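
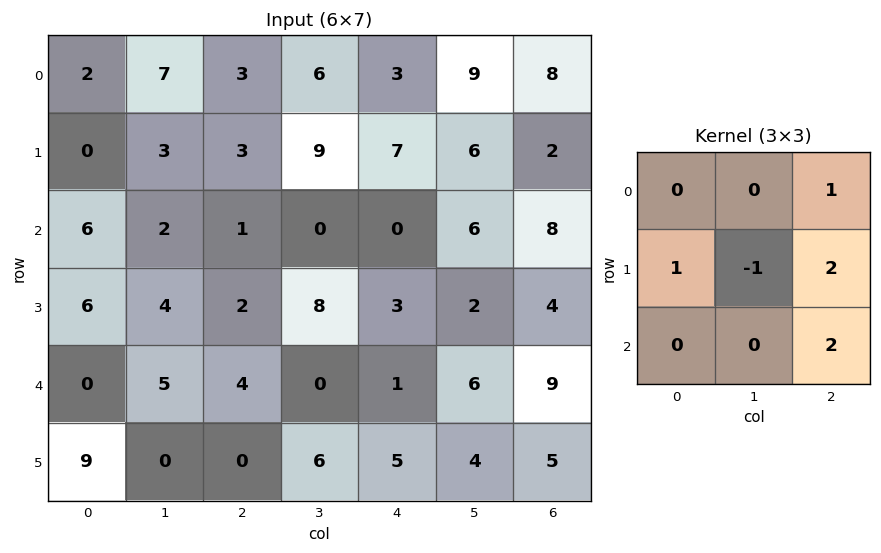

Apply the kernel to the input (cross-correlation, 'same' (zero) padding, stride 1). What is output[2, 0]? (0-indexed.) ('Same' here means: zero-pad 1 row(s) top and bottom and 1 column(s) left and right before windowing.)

The receptive field on the zero-padded input at this output position is [0 0 3 / 0 6 2 / 0 6 4]. Elementwise product with the kernel and sum: 3·1 + 0·1 + 6·-1 + 2·2 + 4·2.

9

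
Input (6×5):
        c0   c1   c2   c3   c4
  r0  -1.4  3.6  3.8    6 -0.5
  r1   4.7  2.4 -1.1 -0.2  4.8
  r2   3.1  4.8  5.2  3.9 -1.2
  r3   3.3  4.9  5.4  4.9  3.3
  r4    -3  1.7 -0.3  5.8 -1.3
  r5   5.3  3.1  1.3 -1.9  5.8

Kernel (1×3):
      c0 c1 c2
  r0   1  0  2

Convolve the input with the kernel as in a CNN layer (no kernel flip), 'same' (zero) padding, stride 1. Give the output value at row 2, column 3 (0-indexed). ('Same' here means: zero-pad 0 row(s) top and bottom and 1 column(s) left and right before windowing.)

The receptive field on the zero-padded input at this output position is [5.2 3.9 -1.2]. Elementwise product with the kernel and sum: 5.2·1 + -1.2·2.

2.8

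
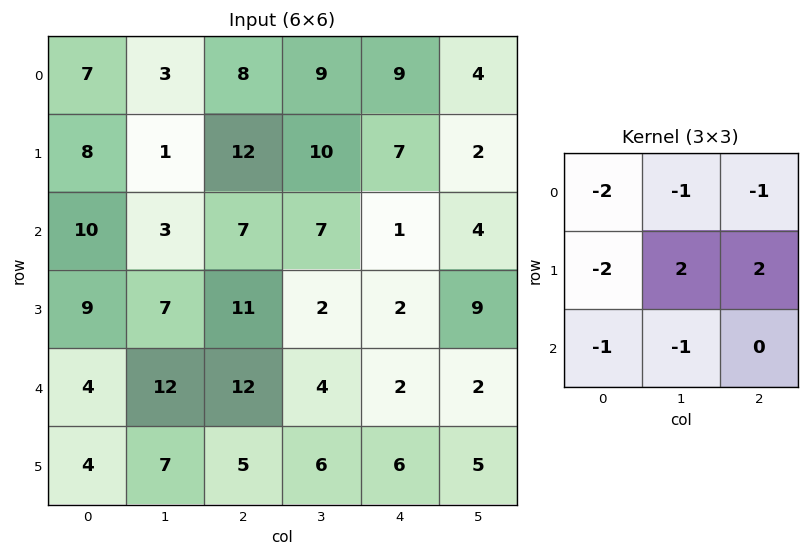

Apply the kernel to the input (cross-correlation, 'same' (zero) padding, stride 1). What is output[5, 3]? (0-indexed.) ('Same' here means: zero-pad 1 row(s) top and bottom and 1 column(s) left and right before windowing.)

-16

The receptive field on the zero-padded input at this output position is [12 4 2 / 5 6 6 / 0 0 0]. Elementwise product with the kernel and sum: 12·-2 + 4·-1 + 2·-1 + 5·-2 + 6·2 + 6·2 + 0·-1 + 0·-1.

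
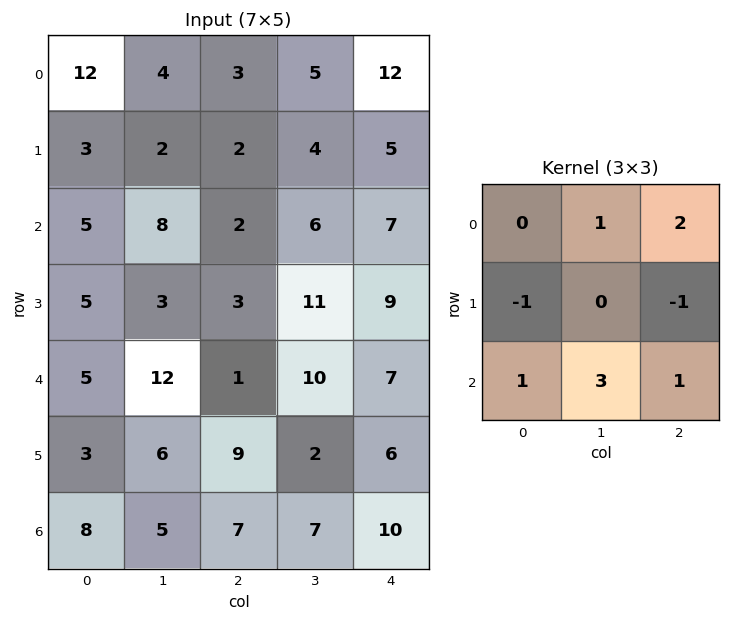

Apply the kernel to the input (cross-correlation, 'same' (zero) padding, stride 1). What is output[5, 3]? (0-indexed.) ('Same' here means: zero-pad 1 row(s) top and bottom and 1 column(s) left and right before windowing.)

47

The receptive field on the zero-padded input at this output position is [1 10 7 / 9 2 6 / 7 7 10]. Elementwise product with the kernel and sum: 10·1 + 7·2 + 9·-1 + 6·-1 + 7·1 + 7·3 + 10·1.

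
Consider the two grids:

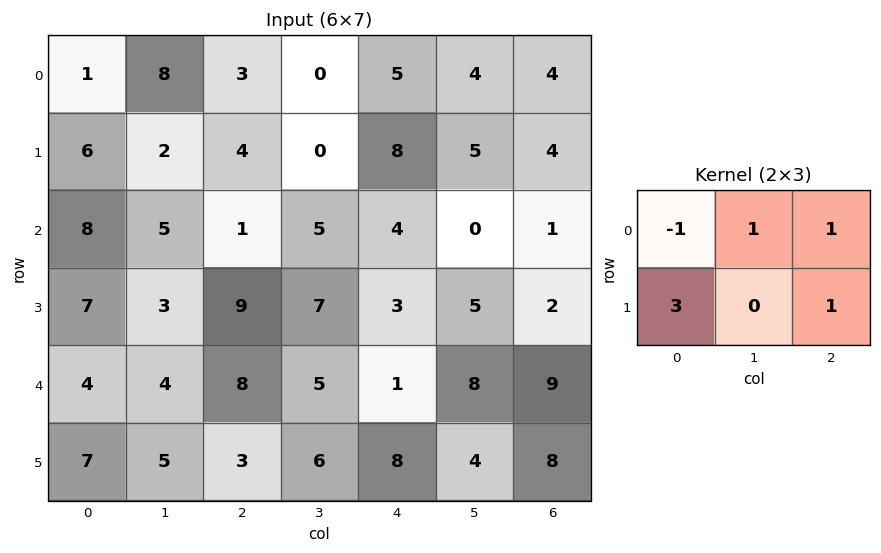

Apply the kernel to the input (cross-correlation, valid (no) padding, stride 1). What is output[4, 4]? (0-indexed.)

The receptive field on the input at this output position is [1 8 9 / 8 4 8]. Elementwise product with the kernel and sum: 1·-1 + 8·1 + 9·1 + 8·3 + 8·1.

48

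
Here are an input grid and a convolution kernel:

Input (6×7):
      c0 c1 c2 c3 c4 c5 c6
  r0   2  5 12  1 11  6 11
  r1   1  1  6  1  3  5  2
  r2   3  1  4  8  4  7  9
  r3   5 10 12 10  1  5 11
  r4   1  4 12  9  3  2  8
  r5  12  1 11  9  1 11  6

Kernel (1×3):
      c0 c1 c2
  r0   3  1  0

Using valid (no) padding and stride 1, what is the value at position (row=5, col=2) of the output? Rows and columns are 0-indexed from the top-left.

42

The receptive field on the input at this output position is [11 9 1]. Elementwise product with the kernel and sum: 11·3 + 9·1.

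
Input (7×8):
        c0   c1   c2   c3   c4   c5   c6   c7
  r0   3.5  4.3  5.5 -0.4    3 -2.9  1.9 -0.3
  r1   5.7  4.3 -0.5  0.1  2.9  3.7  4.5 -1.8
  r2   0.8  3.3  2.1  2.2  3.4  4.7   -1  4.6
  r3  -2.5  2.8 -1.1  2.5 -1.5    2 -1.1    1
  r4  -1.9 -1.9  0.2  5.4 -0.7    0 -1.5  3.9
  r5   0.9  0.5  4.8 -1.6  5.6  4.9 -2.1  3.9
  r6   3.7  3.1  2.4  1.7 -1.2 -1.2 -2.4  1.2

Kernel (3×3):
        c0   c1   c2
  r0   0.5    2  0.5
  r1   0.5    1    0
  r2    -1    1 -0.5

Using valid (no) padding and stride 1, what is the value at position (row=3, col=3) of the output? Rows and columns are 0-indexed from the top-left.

6

The receptive field on the input at this output position is [2.5 -1.5 2 / 5.4 -0.7 0 / -1.6 5.6 4.9]. Elementwise product with the kernel and sum: 2.5·0.5 + -1.5·2 + 2·0.5 + 5.4·0.5 + -0.7·1 + -1.6·-1 + 5.6·1 + 4.9·-0.5.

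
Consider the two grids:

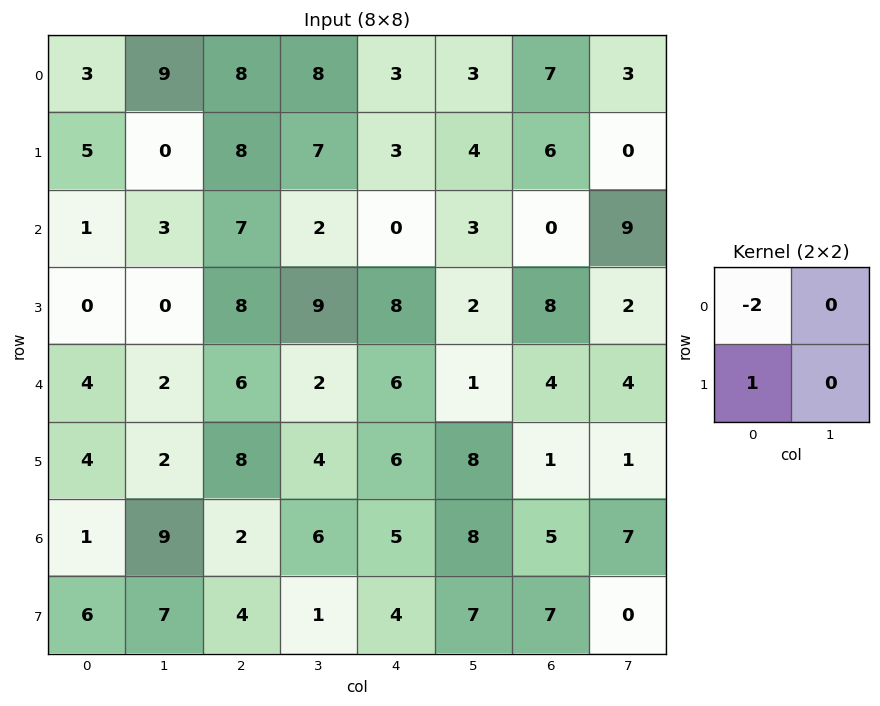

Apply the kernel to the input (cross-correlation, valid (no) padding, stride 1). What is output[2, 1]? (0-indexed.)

The receptive field on the input at this output position is [3 7 / 0 8]. Elementwise product with the kernel and sum: 3·-2 + 0·1.

-6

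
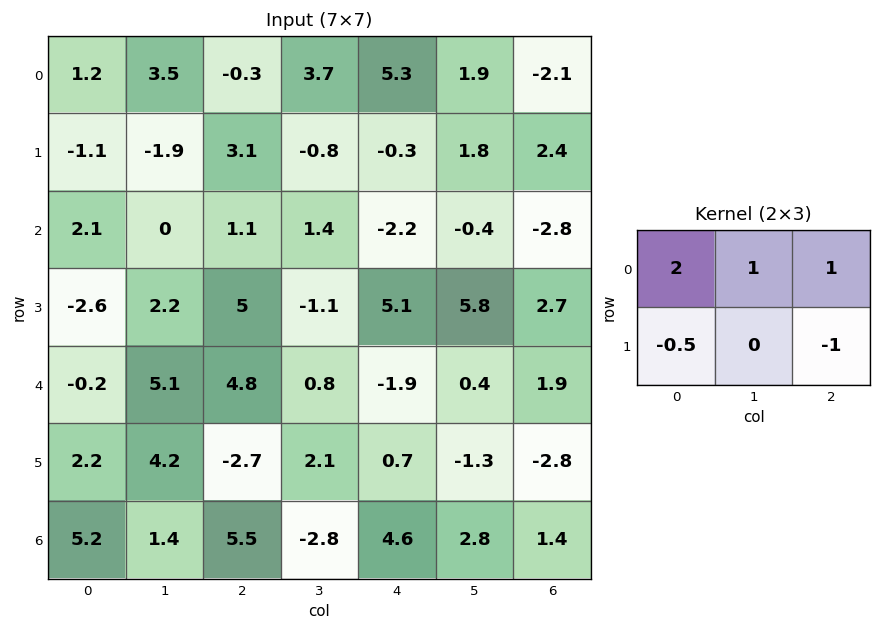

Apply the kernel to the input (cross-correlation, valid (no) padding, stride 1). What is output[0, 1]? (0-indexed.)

12.15

The receptive field on the input at this output position is [3.5 -0.3 3.7 / -1.9 3.1 -0.8]. Elementwise product with the kernel and sum: 3.5·2 + -0.3·1 + 3.7·1 + -1.9·-0.5 + -0.8·-1.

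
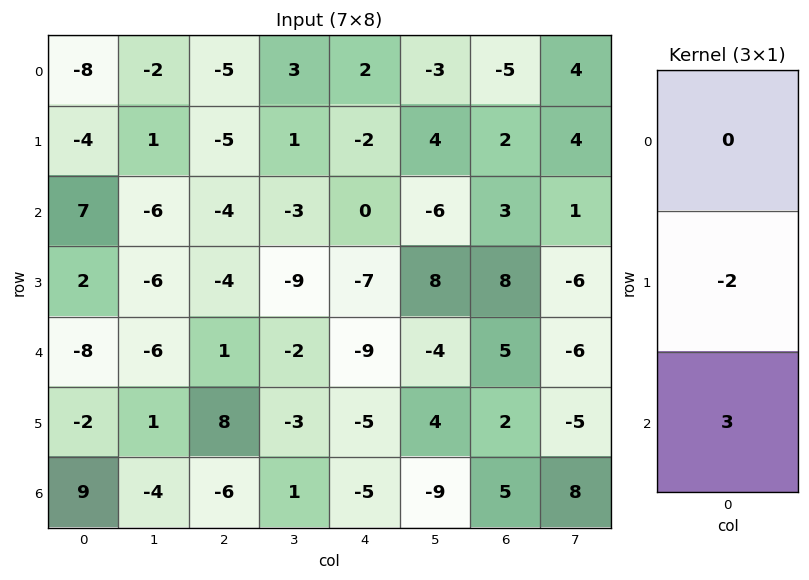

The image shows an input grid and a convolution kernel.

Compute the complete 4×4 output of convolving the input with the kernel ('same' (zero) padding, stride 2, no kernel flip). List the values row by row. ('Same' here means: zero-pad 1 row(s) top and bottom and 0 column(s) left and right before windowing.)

4 -5 -10 16
-8 -4 -21 18
10 22 3 -4
-18 12 10 -10

Output[0,0]: The receptive field on the zero-padded input at this output position is [0 / -8 / -4]. Elementwise product with the kernel and sum: -8·-2 + -4·3.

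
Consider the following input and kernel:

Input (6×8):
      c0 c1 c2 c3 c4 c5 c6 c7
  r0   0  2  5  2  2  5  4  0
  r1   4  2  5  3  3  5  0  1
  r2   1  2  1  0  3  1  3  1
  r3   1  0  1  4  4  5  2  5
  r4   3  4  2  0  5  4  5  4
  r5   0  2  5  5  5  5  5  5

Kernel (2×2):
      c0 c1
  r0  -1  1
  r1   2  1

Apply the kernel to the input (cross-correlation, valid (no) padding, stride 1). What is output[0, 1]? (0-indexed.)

12

The receptive field on the input at this output position is [2 5 / 2 5]. Elementwise product with the kernel and sum: 2·-1 + 5·1 + 2·2 + 5·1.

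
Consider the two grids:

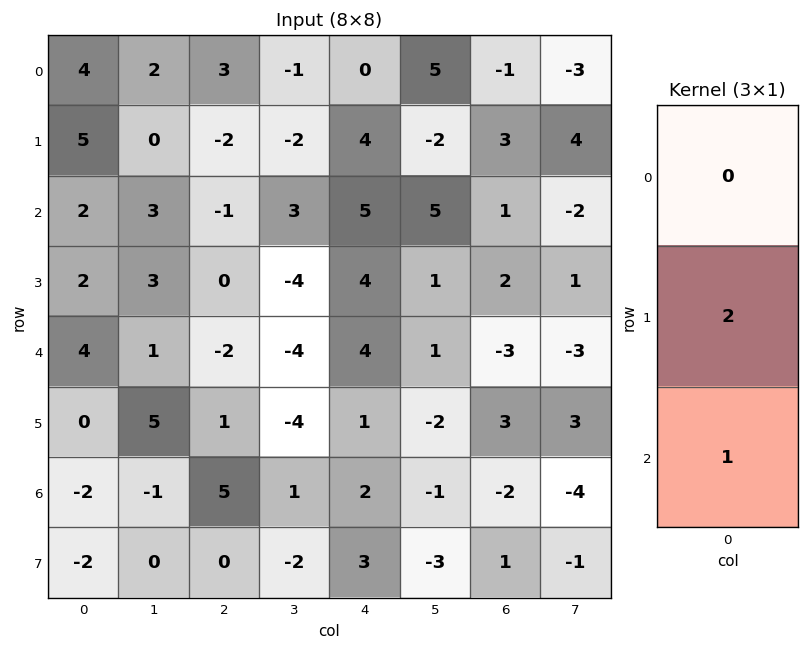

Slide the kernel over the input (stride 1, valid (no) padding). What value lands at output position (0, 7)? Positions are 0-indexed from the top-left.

The receptive field on the input at this output position is [-3 / 4 / -2]. Elementwise product with the kernel and sum: 4·2 + -2·1.

6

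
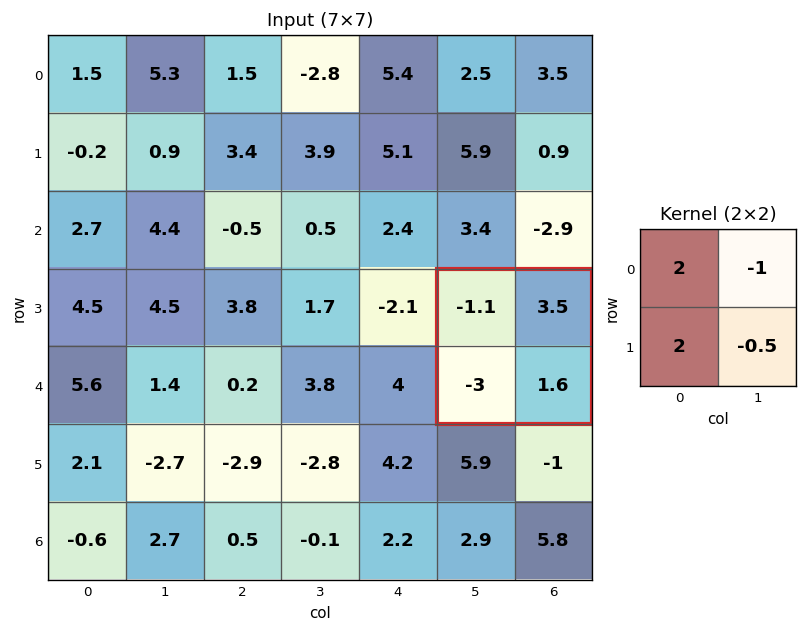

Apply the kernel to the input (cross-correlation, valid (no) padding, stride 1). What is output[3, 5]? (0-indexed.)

The receptive field on the input at this output position is [-1.1 3.5 / -3 1.6]. Elementwise product with the kernel and sum: -1.1·2 + 3.5·-1 + -3·2 + 1.6·-0.5.

-12.5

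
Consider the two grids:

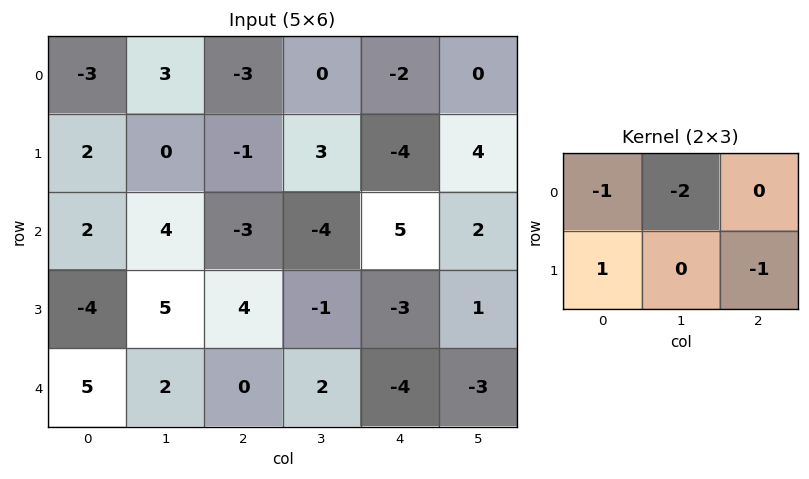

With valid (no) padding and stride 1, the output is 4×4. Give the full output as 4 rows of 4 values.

Output[0,0]: The receptive field on the input at this output position is [-3 3 -3 / 2 0 -1]. Elementwise product with the kernel and sum: -3·-1 + 3·-2 + 2·1 + -1·-1.
Output[0,1]: The receptive field on the input at this output position is [3 -3 0 / 0 -1 3]. Elementwise product with the kernel and sum: 3·-1 + -3·-2 + 0·1 + 3·-1.

0 0 6 3
3 10 -13 -1
-18 8 18 -8
-1 -13 2 12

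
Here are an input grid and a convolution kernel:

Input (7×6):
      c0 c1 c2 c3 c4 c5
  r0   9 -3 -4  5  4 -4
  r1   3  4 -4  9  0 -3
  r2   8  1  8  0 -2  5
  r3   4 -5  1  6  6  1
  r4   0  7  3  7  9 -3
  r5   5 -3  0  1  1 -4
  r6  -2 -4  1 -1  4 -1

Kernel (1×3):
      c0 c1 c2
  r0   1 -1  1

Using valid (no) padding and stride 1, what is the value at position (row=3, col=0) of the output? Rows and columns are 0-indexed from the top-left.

The receptive field on the input at this output position is [4 -5 1]. Elementwise product with the kernel and sum: 4·1 + -5·-1 + 1·1.

10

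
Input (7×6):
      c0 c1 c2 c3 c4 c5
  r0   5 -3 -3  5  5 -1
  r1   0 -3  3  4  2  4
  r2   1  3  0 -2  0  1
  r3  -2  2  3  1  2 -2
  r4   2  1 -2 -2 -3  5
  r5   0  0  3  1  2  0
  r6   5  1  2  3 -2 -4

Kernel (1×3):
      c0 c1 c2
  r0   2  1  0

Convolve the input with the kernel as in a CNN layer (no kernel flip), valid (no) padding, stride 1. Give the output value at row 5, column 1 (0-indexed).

3

The receptive field on the input at this output position is [0 3 1]. Elementwise product with the kernel and sum: 0·2 + 3·1.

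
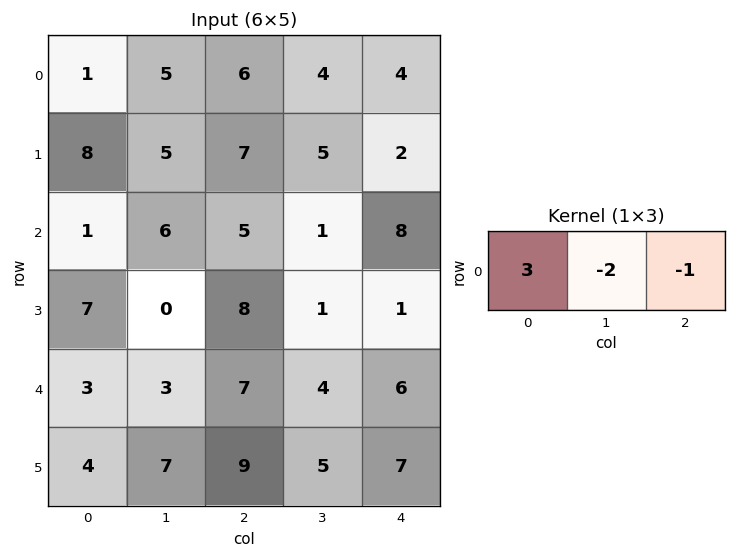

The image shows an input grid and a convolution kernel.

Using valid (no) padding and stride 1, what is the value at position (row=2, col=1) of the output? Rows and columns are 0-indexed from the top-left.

The receptive field on the input at this output position is [6 5 1]. Elementwise product with the kernel and sum: 6·3 + 5·-2 + 1·-1.

7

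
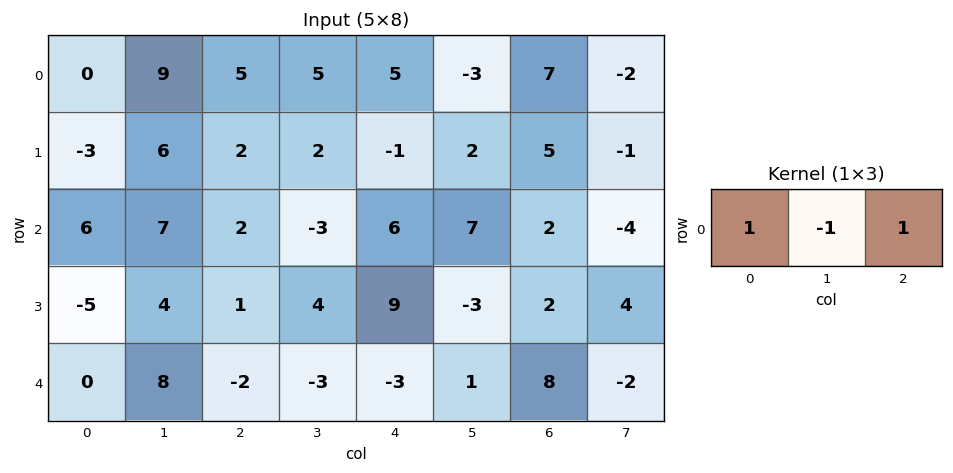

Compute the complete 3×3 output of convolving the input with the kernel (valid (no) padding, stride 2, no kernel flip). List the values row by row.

Output[0,0]: The receptive field on the input at this output position is [0 9 5]. Elementwise product with the kernel and sum: 0·1 + 9·-1 + 5·1.
Output[0,1]: The receptive field on the input at this output position is [5 5 5]. Elementwise product with the kernel and sum: 5·1 + 5·-1 + 5·1.

-4 5 15
1 11 1
-10 -2 4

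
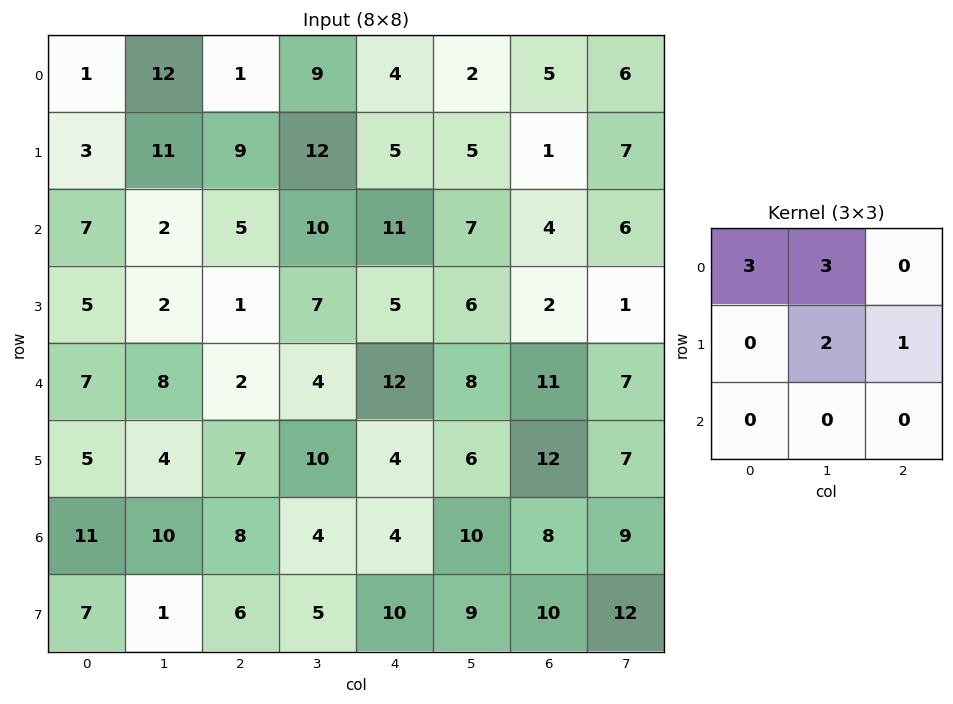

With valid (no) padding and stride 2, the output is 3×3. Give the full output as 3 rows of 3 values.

Output[0,0]: The receptive field on the input at this output position is [1 12 1 / 3 11 9 / 7 2 5]. Elementwise product with the kernel and sum: 1·3 + 12·3 + 11·2 + 9·1.
Output[0,1]: The receptive field on the input at this output position is [1 9 4 / 9 12 5 / 5 10 11]. Elementwise product with the kernel and sum: 1·3 + 9·3 + 12·2 + 5·1.

70 59 29
32 64 68
60 42 84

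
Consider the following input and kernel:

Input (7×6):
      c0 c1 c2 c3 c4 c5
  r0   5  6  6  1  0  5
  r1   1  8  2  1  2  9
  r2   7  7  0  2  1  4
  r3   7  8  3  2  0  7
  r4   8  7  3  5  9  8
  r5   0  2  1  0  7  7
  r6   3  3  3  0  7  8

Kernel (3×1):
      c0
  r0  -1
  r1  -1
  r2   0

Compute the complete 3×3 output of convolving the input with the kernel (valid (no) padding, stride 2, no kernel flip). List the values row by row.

Output[0,0]: The receptive field on the input at this output position is [5 / 1 / 7]. Elementwise product with the kernel and sum: 5·-1 + 1·-1.

-6 -8 -2
-14 -3 -1
-8 -4 -16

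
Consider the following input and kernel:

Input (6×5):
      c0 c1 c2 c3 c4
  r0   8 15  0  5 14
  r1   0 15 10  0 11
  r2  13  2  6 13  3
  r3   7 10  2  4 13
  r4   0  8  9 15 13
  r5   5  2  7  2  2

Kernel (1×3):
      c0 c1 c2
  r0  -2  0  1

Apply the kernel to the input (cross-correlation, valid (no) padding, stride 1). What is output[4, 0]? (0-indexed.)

9

The receptive field on the input at this output position is [0 8 9]. Elementwise product with the kernel and sum: 0·-2 + 9·1.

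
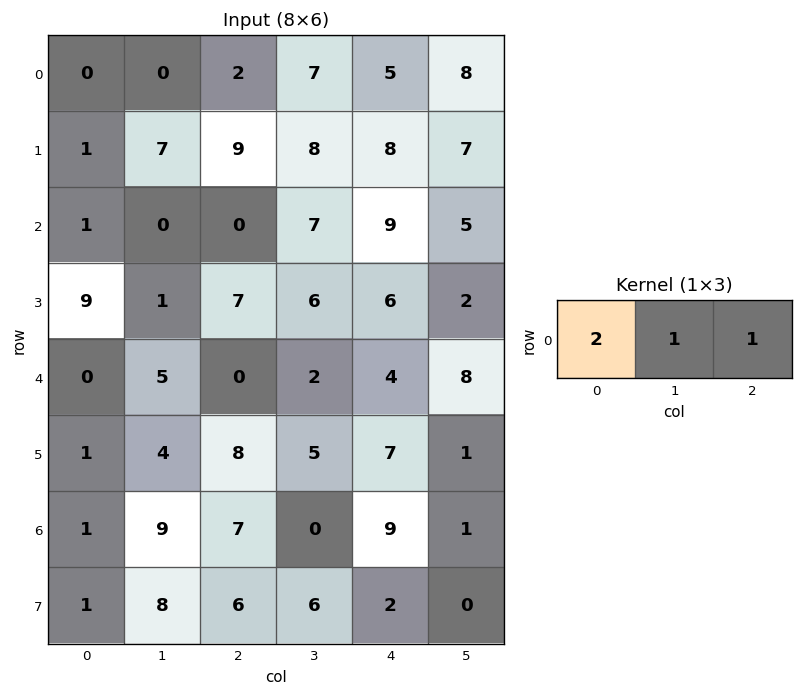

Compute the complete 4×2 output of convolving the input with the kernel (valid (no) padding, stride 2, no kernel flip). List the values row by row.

2 16
2 16
5 6
18 23

Output[0,0]: The receptive field on the input at this output position is [0 0 2]. Elementwise product with the kernel and sum: 0·2 + 0·1 + 2·1.
Output[0,1]: The receptive field on the input at this output position is [2 7 5]. Elementwise product with the kernel and sum: 2·2 + 7·1 + 5·1.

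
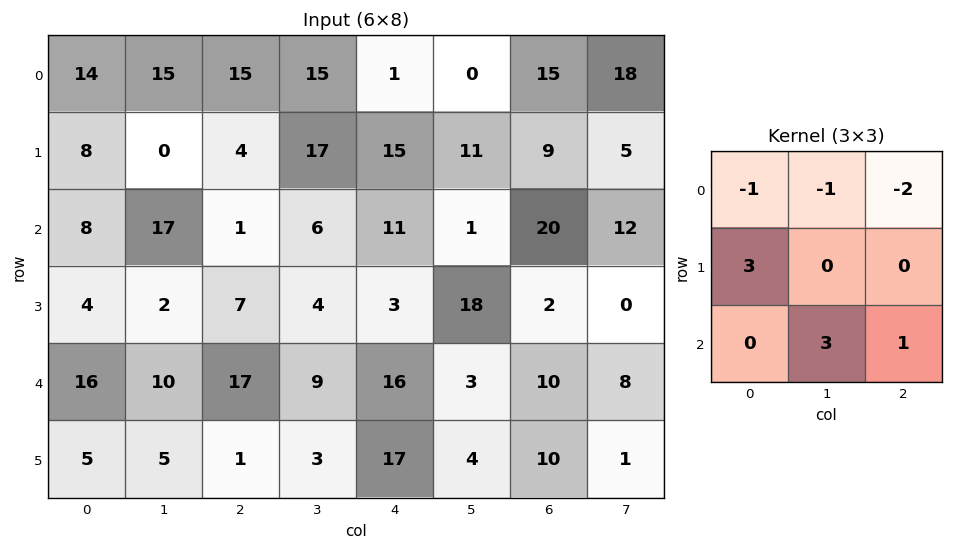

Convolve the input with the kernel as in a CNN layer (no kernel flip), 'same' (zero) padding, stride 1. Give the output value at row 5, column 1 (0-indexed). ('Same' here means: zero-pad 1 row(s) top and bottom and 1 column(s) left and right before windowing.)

-45

The receptive field on the zero-padded input at this output position is [16 10 17 / 5 5 1 / 0 0 0]. Elementwise product with the kernel and sum: 16·-1 + 10·-1 + 17·-2 + 5·3 + 0·3 + 0·1.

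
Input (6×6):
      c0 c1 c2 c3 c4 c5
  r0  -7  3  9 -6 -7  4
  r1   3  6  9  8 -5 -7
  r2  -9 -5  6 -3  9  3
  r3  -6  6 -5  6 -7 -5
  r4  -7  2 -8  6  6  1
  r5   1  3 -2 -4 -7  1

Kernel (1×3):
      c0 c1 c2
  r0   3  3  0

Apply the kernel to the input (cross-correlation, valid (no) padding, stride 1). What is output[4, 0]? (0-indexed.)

-15

The receptive field on the input at this output position is [-7 2 -8]. Elementwise product with the kernel and sum: -7·3 + 2·3.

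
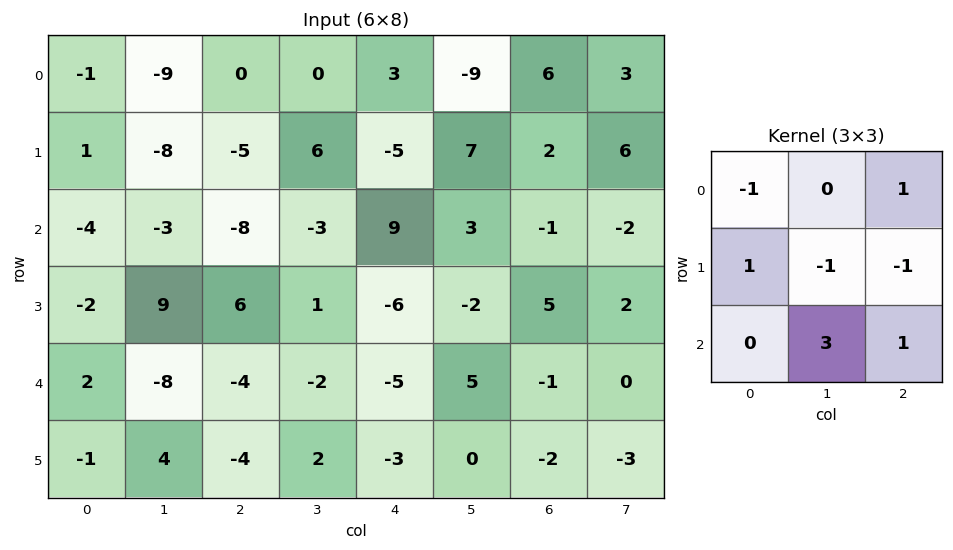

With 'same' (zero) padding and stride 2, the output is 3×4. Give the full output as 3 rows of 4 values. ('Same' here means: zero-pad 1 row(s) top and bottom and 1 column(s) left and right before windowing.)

Output[0,0]: The receptive field on the zero-padded input at this output position is [0 0 0 / 0 -1 -9 / 0 1 -8]. Elementwise product with the kernel and sum: 0·-1 + 0·1 + 0·1 + -1·-1 + -9·-1 + 1·3 + -8·1.
Output[0,1]: The receptive field on the zero-padded input at this output position is [0 0 0 / -9 0 0 / -8 -5 6]. Elementwise product with the kernel and sum: 0·-1 + 0·1 + -9·1 + 0·-1 + 0·-1 + -5·3 + 6·1.

5 -18 -2 -6
2 41 -34 22
16 -20 -14 1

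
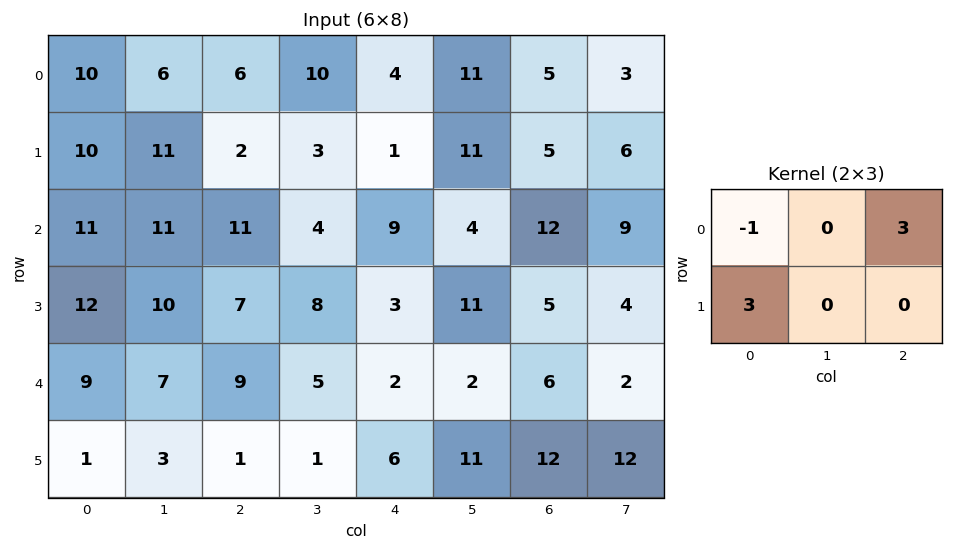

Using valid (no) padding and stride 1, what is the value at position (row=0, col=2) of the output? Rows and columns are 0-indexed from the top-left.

12

The receptive field on the input at this output position is [6 10 4 / 2 3 1]. Elementwise product with the kernel and sum: 6·-1 + 4·3 + 2·3.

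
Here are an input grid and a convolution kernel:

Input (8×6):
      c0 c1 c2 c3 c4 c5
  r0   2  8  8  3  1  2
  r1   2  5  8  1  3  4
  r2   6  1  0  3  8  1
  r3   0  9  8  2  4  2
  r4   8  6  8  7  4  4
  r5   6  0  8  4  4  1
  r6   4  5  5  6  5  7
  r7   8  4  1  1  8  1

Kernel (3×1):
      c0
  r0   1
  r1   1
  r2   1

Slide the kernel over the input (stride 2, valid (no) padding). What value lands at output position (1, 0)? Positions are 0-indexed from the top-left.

The receptive field on the input at this output position is [6 / 0 / 8]. Elementwise product with the kernel and sum: 6·1 + 0·1 + 8·1.

14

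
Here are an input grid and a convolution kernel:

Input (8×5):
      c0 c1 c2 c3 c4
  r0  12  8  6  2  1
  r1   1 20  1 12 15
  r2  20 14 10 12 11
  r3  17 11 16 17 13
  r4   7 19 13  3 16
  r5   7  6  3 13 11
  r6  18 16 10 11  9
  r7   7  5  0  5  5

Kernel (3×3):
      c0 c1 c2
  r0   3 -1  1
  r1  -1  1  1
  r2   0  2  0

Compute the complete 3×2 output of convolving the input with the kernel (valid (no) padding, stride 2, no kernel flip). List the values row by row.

Output[0,0]: The receptive field on the input at this output position is [12 8 6 / 1 20 1 / 20 14 10]. Elementwise product with the kernel and sum: 12·3 + 8·-1 + 6·1 + 1·-1 + 20·1 + 1·1 + 14·2.

82 67
104 49
49 95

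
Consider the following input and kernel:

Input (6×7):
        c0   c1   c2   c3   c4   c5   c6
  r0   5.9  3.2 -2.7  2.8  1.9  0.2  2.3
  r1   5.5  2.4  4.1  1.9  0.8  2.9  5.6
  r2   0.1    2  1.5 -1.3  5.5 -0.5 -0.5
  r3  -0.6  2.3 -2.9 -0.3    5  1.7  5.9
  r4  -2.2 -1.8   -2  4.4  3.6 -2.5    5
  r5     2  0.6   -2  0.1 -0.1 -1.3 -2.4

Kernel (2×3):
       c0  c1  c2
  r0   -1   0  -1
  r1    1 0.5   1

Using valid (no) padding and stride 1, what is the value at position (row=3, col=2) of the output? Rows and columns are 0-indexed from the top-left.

The receptive field on the input at this output position is [-2.9 -0.3 5 / -2 4.4 3.6]. Elementwise product with the kernel and sum: -2.9·-1 + 5·-1 + -2·1 + 4.4·0.5 + 3.6·1.

1.7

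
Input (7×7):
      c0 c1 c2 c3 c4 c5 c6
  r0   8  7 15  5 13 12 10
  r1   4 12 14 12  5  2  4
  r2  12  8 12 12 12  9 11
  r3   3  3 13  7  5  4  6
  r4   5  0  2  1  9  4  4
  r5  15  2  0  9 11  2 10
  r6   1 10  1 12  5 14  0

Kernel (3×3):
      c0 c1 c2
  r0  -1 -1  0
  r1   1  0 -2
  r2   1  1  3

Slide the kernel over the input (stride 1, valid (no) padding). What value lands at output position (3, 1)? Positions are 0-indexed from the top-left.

The receptive field on the input at this output position is [3 13 7 / 0 2 1 / 2 0 9]. Elementwise product with the kernel and sum: 3·-1 + 13·-1 + 0·1 + 1·-2 + 2·1 + 0·1 + 9·3.

11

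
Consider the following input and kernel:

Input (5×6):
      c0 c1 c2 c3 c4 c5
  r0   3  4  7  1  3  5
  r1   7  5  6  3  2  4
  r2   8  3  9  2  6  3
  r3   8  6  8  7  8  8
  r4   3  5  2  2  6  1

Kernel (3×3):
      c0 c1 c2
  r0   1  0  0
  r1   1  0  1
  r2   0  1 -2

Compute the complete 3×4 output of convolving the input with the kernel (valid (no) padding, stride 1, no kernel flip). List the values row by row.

1 17 5 8
14 4 12 0
25 14 15 21

Output[0,0]: The receptive field on the input at this output position is [3 4 7 / 7 5 6 / 8 3 9]. Elementwise product with the kernel and sum: 3·1 + 7·1 + 6·1 + 3·1 + 9·-2.
Output[0,1]: The receptive field on the input at this output position is [4 7 1 / 5 6 3 / 3 9 2]. Elementwise product with the kernel and sum: 4·1 + 5·1 + 3·1 + 9·1 + 2·-2.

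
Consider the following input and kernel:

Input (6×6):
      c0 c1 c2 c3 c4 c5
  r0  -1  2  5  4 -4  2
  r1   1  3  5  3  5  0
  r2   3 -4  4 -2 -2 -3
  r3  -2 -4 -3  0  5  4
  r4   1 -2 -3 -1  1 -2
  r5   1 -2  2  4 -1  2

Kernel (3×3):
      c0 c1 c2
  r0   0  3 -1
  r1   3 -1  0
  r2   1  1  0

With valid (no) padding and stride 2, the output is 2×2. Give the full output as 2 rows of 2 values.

Output[0,0]: The receptive field on the input at this output position is [-1 2 5 / 1 3 5 / 3 -4 4]. Elementwise product with the kernel and sum: 2·3 + 5·-1 + 1·3 + 3·-1 + 3·1 + -4·1.

0 30
-19 -17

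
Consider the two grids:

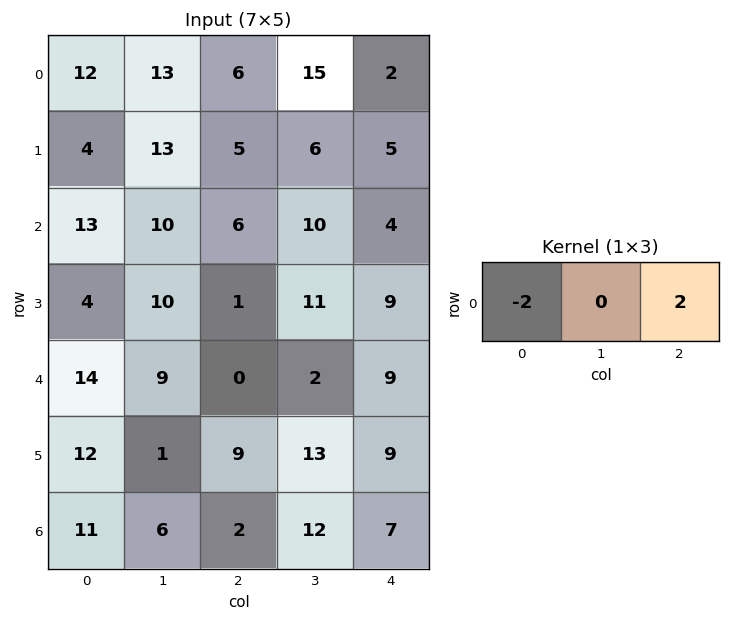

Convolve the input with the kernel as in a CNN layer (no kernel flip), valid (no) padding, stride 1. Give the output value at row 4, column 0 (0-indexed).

The receptive field on the input at this output position is [14 9 0]. Elementwise product with the kernel and sum: 14·-2 + 0·2.

-28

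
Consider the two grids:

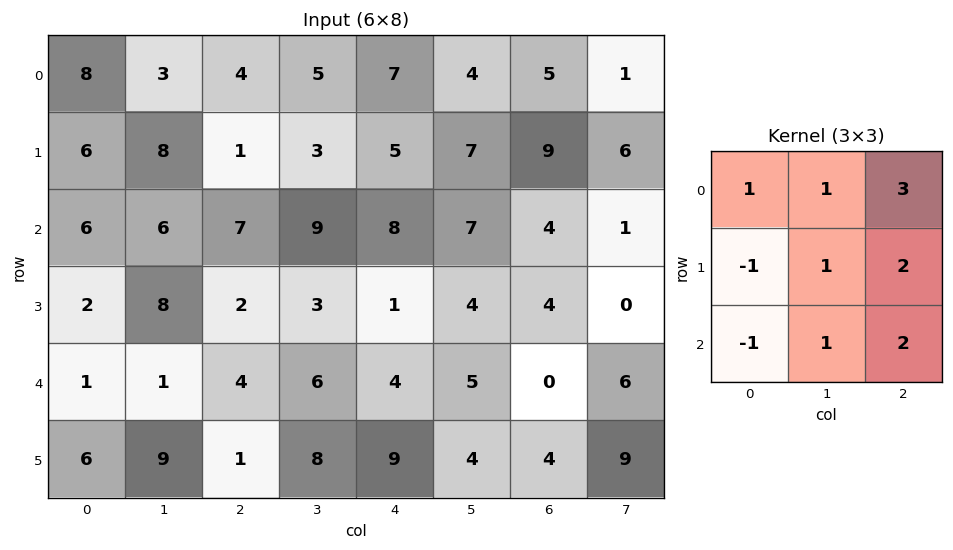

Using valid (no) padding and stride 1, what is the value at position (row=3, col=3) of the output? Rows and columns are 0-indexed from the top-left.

The receptive field on the input at this output position is [3 1 4 / 6 4 5 / 8 9 4]. Elementwise product with the kernel and sum: 3·1 + 1·1 + 4·3 + 6·-1 + 4·1 + 5·2 + 8·-1 + 9·1 + 4·2.

33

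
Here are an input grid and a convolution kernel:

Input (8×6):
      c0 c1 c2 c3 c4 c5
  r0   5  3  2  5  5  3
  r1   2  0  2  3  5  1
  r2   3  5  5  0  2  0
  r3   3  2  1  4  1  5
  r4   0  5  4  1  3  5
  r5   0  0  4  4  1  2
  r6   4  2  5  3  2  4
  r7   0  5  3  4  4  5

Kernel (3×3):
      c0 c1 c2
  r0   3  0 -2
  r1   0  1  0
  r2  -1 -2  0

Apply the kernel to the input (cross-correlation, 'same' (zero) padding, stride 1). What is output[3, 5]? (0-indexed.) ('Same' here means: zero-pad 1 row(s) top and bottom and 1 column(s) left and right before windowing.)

The receptive field on the zero-padded input at this output position is [2 0 0 / 1 5 0 / 3 5 0]. Elementwise product with the kernel and sum: 2·3 + 0·-2 + 5·1 + 3·-1 + 5·-2.

-2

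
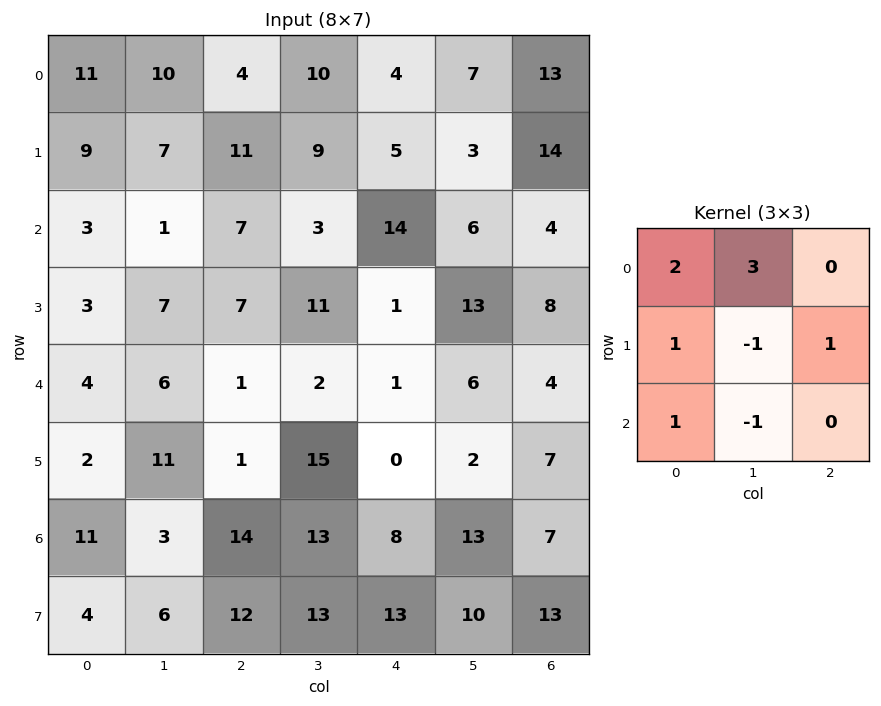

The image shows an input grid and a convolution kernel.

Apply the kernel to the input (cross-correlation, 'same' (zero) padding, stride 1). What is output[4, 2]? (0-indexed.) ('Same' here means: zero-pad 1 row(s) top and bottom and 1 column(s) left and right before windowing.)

52

The receptive field on the zero-padded input at this output position is [7 7 11 / 6 1 2 / 11 1 15]. Elementwise product with the kernel and sum: 7·2 + 7·3 + 6·1 + 1·-1 + 2·1 + 11·1 + 1·-1.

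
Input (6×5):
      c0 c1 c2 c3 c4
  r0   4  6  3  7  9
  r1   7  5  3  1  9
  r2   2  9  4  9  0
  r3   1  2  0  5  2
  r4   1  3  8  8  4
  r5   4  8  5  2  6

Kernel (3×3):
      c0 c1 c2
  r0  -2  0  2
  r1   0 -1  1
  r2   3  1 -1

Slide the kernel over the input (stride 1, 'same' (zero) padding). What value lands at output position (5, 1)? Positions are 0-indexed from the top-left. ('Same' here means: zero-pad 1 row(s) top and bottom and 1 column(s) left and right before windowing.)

The receptive field on the zero-padded input at this output position is [1 3 8 / 4 8 5 / 0 0 0]. Elementwise product with the kernel and sum: 1·-2 + 8·2 + 8·-1 + 5·1 + 0·3 + 0·1 + 0·-1.

11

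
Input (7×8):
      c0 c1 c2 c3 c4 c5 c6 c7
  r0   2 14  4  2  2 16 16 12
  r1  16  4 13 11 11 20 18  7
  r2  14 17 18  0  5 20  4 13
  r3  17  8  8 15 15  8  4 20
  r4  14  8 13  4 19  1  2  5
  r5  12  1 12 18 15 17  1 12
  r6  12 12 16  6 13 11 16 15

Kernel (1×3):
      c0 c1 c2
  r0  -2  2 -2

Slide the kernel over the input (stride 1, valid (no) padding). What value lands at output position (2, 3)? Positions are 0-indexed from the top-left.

-30

The receptive field on the input at this output position is [0 5 20]. Elementwise product with the kernel and sum: 0·-2 + 5·2 + 20·-2.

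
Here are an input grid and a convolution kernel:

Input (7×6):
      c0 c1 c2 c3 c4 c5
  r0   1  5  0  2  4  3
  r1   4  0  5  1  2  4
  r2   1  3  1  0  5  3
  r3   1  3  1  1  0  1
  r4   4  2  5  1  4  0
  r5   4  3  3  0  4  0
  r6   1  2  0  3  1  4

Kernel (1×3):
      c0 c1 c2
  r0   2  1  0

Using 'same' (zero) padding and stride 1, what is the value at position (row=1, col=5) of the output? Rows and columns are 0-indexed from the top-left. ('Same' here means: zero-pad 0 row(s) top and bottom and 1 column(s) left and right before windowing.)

The receptive field on the zero-padded input at this output position is [2 4 0]. Elementwise product with the kernel and sum: 2·2 + 4·1.

8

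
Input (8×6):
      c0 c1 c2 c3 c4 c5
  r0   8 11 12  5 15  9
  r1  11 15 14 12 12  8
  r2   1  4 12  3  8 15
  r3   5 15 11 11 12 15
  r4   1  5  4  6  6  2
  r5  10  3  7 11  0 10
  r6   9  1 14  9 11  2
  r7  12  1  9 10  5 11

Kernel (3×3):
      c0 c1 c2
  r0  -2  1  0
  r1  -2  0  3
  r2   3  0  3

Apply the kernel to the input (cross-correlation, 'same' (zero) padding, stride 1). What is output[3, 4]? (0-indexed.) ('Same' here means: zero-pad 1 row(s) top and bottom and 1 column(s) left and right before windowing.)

49

The receptive field on the zero-padded input at this output position is [3 8 15 / 11 12 15 / 6 6 2]. Elementwise product with the kernel and sum: 3·-2 + 8·1 + 11·-2 + 15·3 + 6·3 + 2·3.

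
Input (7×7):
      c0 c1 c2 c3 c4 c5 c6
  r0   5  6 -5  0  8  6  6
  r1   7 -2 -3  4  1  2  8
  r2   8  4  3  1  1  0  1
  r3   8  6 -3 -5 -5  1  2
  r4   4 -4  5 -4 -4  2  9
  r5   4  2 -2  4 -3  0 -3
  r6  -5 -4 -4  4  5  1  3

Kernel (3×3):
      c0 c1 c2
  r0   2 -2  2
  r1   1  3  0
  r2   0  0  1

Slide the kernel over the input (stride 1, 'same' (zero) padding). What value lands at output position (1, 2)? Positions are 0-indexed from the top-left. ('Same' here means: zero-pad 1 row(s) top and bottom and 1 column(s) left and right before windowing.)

The receptive field on the zero-padded input at this output position is [6 -5 0 / -2 -3 4 / 4 3 1]. Elementwise product with the kernel and sum: 6·2 + -5·-2 + 0·2 + -2·1 + -3·3 + 1·1.

12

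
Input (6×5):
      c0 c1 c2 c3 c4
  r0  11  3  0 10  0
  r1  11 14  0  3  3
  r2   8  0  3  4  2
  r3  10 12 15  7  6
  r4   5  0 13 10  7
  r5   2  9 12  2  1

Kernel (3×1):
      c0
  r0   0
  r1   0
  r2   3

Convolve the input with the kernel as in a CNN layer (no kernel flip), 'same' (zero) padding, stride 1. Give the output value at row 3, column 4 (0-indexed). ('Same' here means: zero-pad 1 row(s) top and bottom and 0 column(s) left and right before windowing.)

The receptive field on the zero-padded input at this output position is [2 / 6 / 7]. Elementwise product with the kernel and sum: 7·3.

21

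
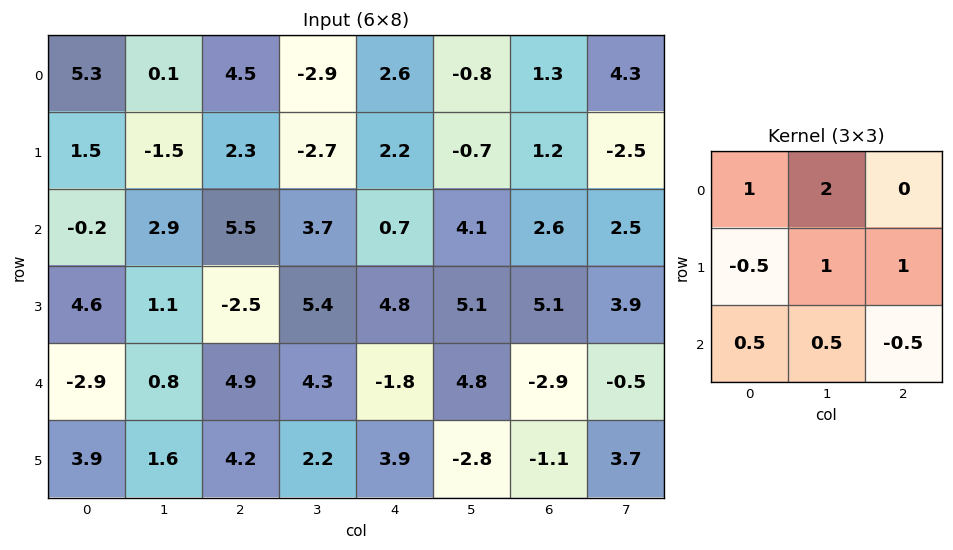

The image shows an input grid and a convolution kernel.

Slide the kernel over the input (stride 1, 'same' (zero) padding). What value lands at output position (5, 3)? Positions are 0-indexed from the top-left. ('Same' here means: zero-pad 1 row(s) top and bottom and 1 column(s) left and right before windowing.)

17.5

The receptive field on the zero-padded input at this output position is [4.9 4.3 -1.8 / 4.2 2.2 3.9 / 0 0 0]. Elementwise product with the kernel and sum: 4.9·1 + 4.3·2 + 4.2·-0.5 + 2.2·1 + 3.9·1 + 0·0.5 + 0·0.5 + 0·-0.5.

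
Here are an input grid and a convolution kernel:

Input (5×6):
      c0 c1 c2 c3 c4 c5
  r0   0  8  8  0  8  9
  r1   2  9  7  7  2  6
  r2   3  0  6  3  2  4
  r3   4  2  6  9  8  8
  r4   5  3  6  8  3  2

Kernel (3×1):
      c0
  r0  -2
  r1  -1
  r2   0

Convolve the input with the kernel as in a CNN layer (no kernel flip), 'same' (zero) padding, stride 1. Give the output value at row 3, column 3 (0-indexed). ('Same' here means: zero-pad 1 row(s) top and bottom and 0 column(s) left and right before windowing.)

-15

The receptive field on the zero-padded input at this output position is [3 / 9 / 8]. Elementwise product with the kernel and sum: 3·-2 + 9·-1.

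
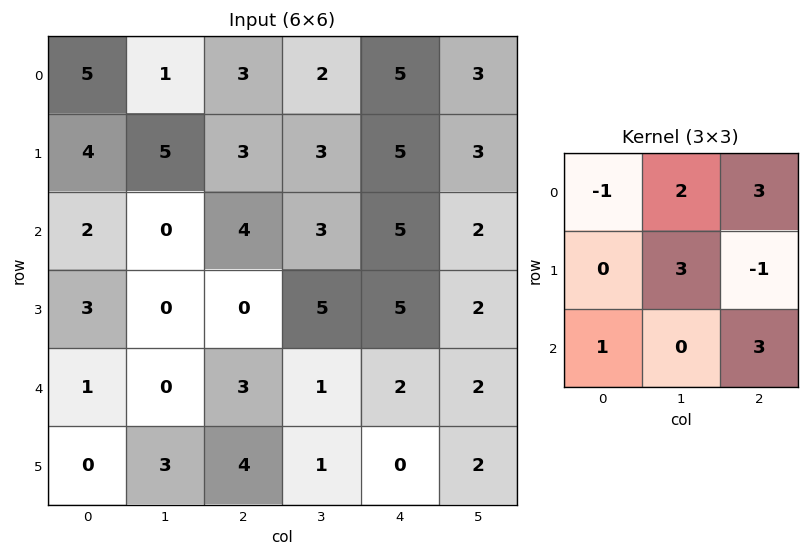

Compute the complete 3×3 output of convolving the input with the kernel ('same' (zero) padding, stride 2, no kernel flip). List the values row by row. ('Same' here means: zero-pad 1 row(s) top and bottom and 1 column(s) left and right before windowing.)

Output[0,0]: The receptive field on the zero-padded input at this output position is [0 0 0 / 0 5 1 / 0 4 5]. Elementwise product with the kernel and sum: 0·-1 + 0·2 + 0·3 + 5·3 + 1·-1 + 0·1 + 5·3.
Output[0,1]: The receptive field on the zero-padded input at this output position is [0 0 0 / 1 3 2 / 5 3 3]. Elementwise product with the kernel and sum: 0·-1 + 0·2 + 0·3 + 3·3 + 2·-1 + 5·1 + 3·3.

29 21 24
29 34 40
18 29 22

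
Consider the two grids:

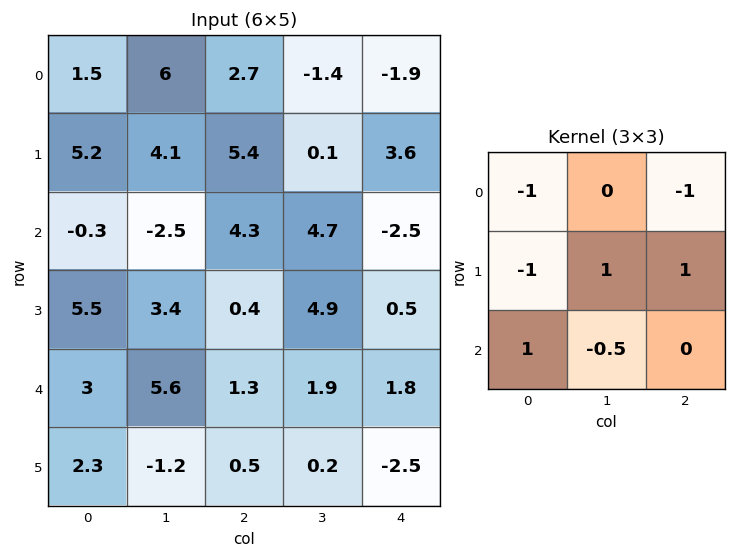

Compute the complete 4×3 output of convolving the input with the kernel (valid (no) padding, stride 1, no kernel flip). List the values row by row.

1.05 -7.85 -0.55
-4.7 10.5 -13.15
-5.5 4.65 3.55
0.9 -12.15 1.9

Output[0,0]: The receptive field on the input at this output position is [1.5 6 2.7 / 5.2 4.1 5.4 / -0.3 -2.5 4.3]. Elementwise product with the kernel and sum: 1.5·-1 + 2.7·-1 + 5.2·-1 + 4.1·1 + 5.4·1 + -0.3·1 + -2.5·-0.5.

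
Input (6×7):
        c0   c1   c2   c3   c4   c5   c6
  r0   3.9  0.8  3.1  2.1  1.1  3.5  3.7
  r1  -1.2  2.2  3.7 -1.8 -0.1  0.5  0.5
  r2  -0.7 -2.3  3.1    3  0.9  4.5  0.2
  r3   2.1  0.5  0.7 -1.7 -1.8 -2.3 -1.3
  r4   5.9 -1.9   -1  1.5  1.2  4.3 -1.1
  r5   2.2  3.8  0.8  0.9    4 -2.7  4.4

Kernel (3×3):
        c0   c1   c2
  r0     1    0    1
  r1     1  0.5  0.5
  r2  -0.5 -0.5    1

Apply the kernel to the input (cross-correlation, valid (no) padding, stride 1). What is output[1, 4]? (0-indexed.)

4.4

The receptive field on the input at this output position is [-0.1 0.5 0.5 / 0.9 4.5 0.2 / -1.8 -2.3 -1.3]. Elementwise product with the kernel and sum: -0.1·1 + 0.5·1 + 0.9·1 + 4.5·0.5 + 0.2·0.5 + -1.8·-0.5 + -2.3·-0.5 + -1.3·1.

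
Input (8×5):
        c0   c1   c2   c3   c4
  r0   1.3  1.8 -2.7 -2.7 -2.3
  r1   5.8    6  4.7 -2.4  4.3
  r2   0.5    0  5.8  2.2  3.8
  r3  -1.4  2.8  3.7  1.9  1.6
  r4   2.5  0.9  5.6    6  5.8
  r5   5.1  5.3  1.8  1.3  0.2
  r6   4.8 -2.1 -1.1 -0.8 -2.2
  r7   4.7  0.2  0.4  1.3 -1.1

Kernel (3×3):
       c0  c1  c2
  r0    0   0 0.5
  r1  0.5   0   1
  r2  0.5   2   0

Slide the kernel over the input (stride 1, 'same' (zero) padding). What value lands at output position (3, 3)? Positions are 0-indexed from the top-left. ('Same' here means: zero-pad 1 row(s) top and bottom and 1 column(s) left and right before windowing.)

The receptive field on the zero-padded input at this output position is [5.8 2.2 3.8 / 3.7 1.9 1.6 / 5.6 6 5.8]. Elementwise product with the kernel and sum: 3.8·0.5 + 3.7·0.5 + 1.6·1 + 5.6·0.5 + 6·2.

20.15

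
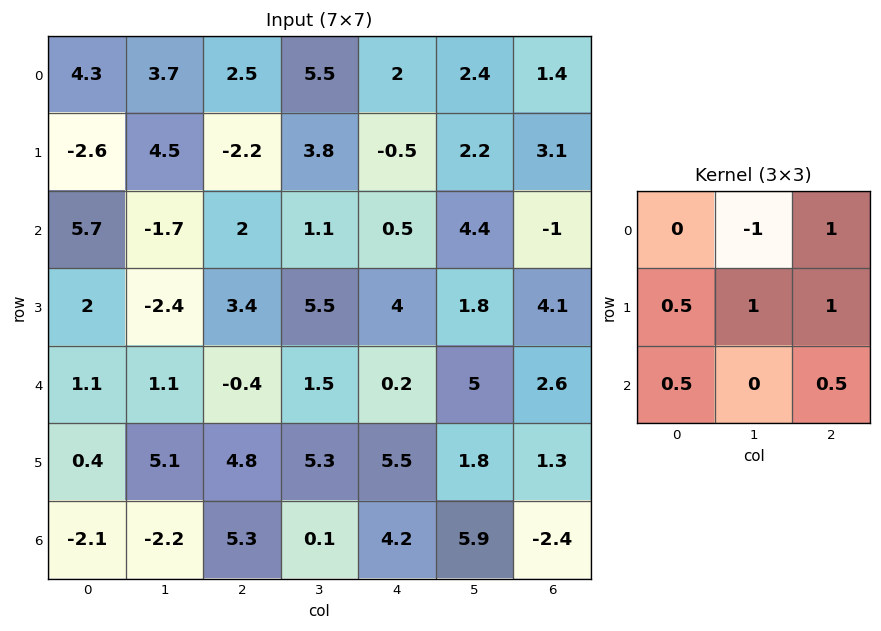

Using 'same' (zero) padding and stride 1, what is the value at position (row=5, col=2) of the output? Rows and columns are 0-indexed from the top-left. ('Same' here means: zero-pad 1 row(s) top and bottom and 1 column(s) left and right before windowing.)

The receptive field on the zero-padded input at this output position is [1.1 -0.4 1.5 / 5.1 4.8 5.3 / -2.2 5.3 0.1]. Elementwise product with the kernel and sum: -0.4·-1 + 1.5·1 + 5.1·0.5 + 4.8·1 + 5.3·1 + -2.2·0.5 + 0.1·0.5.

13.5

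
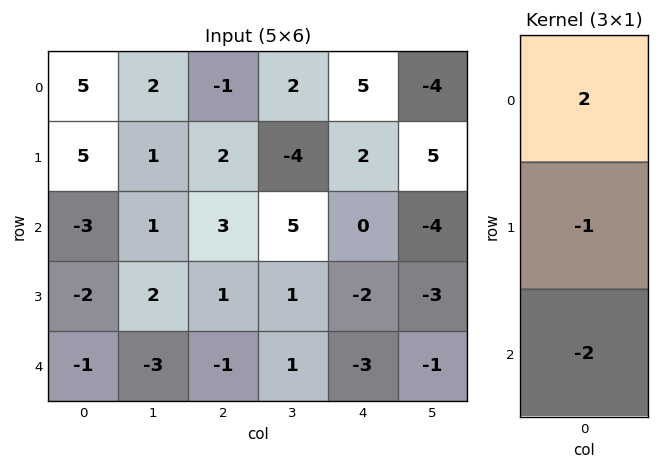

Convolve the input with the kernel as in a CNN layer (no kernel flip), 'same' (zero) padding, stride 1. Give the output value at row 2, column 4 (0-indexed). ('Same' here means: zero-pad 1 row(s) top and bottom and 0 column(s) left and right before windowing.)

The receptive field on the zero-padded input at this output position is [2 / 0 / -2]. Elementwise product with the kernel and sum: 2·2 + 0·-1 + -2·-2.

8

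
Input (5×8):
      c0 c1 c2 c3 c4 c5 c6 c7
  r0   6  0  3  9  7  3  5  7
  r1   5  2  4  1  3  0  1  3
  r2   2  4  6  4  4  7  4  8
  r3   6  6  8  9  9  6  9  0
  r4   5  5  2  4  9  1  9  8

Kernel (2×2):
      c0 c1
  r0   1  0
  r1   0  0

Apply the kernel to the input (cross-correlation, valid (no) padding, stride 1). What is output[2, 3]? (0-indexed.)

The receptive field on the input at this output position is [4 4 / 9 9]. Elementwise product with the kernel and sum: 4·1.

4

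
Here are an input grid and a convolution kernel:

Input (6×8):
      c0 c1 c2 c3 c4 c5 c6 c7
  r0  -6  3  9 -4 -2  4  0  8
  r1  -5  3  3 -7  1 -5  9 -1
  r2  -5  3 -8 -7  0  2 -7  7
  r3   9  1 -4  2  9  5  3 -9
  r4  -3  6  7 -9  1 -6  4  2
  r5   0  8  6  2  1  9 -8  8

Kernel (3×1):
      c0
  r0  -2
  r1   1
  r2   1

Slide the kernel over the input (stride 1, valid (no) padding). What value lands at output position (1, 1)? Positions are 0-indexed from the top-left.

The receptive field on the input at this output position is [3 / 3 / 1]. Elementwise product with the kernel and sum: 3·-2 + 3·1 + 1·1.

-2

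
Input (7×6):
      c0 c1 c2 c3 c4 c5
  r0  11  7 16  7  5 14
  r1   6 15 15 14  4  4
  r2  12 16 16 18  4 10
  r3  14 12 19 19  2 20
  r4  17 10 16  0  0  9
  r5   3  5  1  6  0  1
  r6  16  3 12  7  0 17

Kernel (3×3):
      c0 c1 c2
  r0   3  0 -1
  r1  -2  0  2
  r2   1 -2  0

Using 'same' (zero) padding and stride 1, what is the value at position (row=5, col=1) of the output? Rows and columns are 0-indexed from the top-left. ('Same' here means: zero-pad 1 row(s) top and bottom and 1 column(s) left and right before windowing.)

The receptive field on the zero-padded input at this output position is [17 10 16 / 3 5 1 / 16 3 12]. Elementwise product with the kernel and sum: 17·3 + 16·-1 + 3·-2 + 1·2 + 16·1 + 3·-2.

41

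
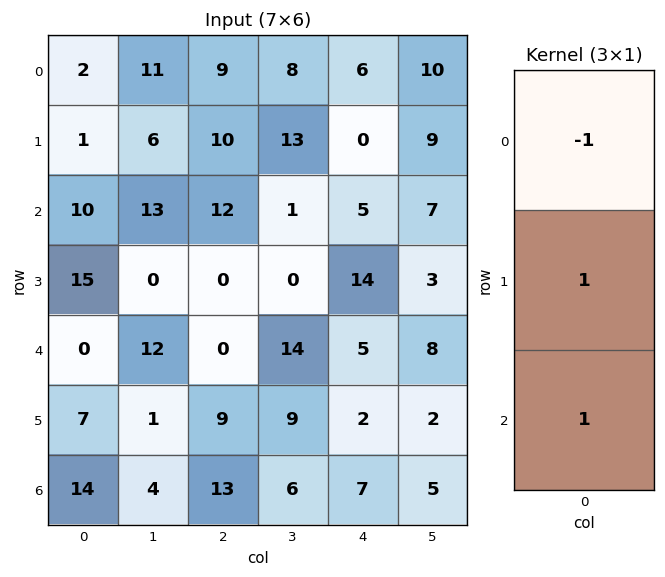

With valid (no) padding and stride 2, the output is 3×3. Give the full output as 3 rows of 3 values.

Output[0,0]: The receptive field on the input at this output position is [2 / 1 / 10]. Elementwise product with the kernel and sum: 2·-1 + 1·1 + 10·1.

9 13 -1
5 -12 14
21 22 4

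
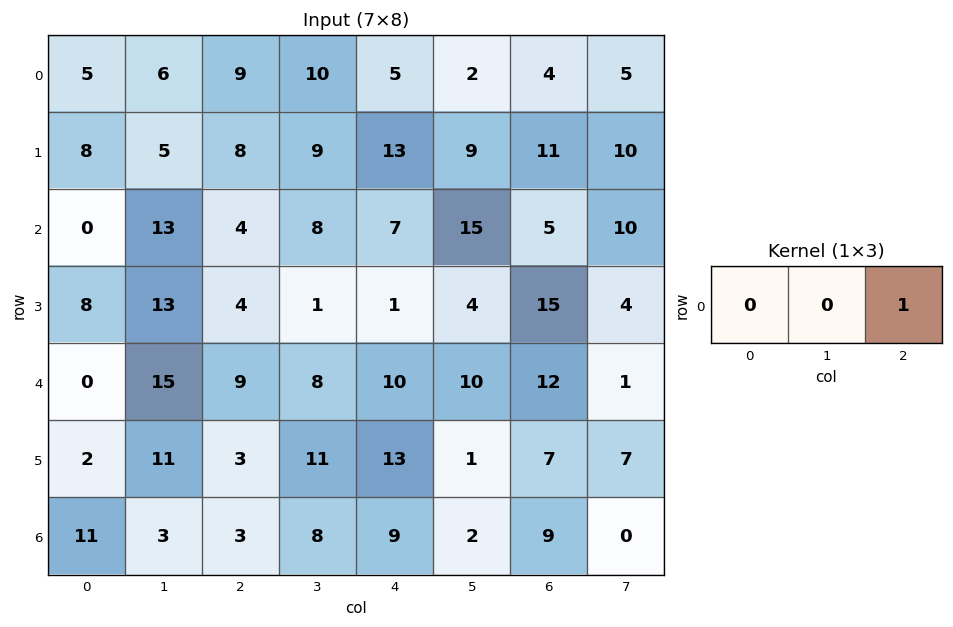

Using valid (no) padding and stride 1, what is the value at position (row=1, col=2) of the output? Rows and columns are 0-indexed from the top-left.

13

The receptive field on the input at this output position is [8 9 13]. Elementwise product with the kernel and sum: 13·1.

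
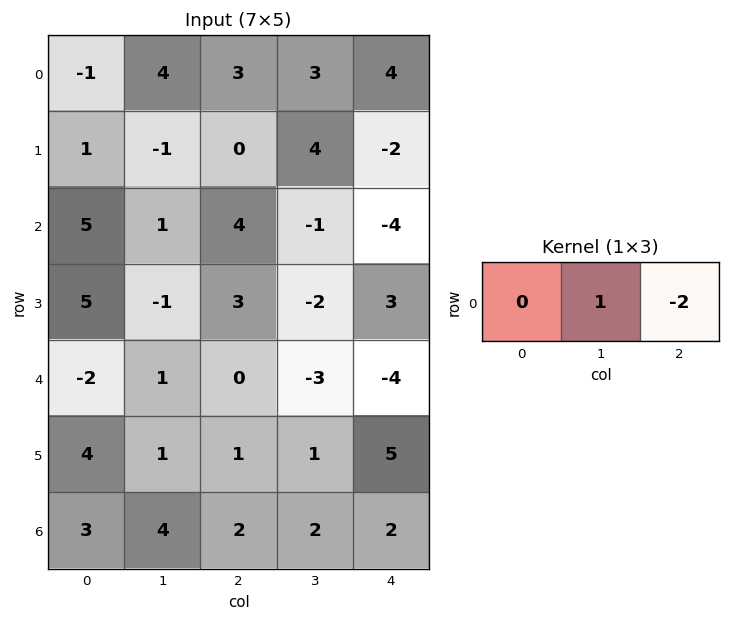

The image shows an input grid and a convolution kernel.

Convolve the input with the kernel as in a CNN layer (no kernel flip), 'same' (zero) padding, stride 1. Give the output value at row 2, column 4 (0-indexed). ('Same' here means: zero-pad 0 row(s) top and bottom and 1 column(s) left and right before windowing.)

The receptive field on the zero-padded input at this output position is [-1 -4 0]. Elementwise product with the kernel and sum: -4·1 + 0·-2.

-4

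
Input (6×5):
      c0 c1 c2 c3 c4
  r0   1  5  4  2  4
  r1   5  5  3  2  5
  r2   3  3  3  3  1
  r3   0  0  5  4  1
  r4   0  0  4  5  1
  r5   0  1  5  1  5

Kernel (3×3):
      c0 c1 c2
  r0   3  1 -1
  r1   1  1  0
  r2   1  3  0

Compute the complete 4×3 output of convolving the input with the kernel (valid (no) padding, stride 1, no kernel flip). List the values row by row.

Output[0,0]: The receptive field on the input at this output position is [1 5 4 / 5 5 3 / 3 3 3]. Elementwise product with the kernel and sum: 1·3 + 5·1 + 4·-1 + 5·1 + 5·1 + 3·1 + 3·3.

26 37 27
23 37 29
9 26 39
-2 21 35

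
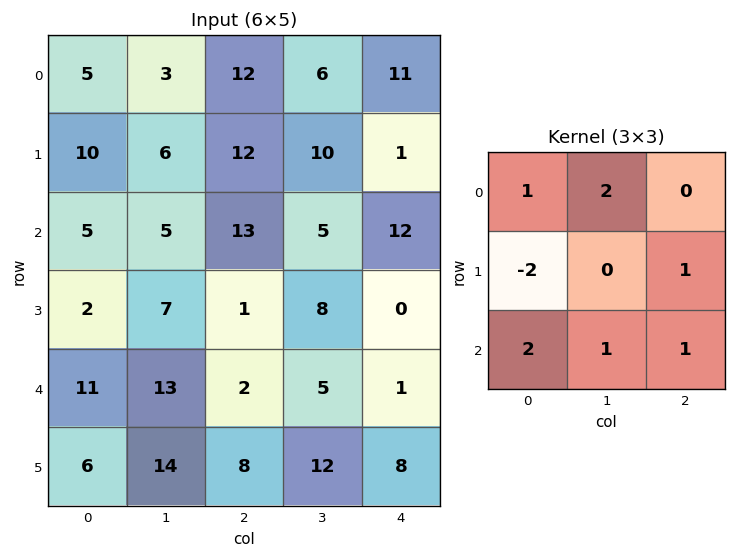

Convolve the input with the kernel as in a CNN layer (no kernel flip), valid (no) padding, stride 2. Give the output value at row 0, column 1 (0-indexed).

The receptive field on the input at this output position is [12 6 11 / 12 10 1 / 13 5 12]. Elementwise product with the kernel and sum: 12·1 + 6·2 + 12·-2 + 1·1 + 13·2 + 5·1 + 12·1.

44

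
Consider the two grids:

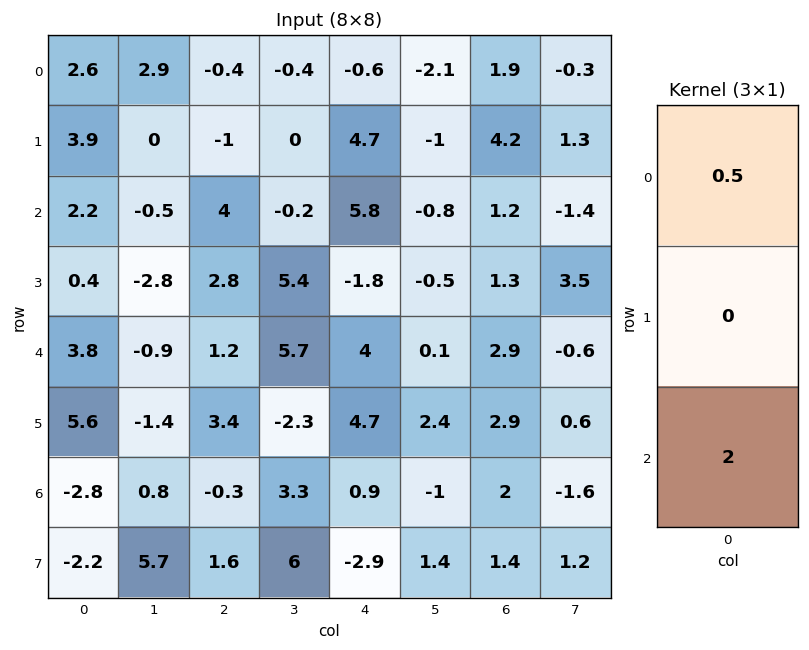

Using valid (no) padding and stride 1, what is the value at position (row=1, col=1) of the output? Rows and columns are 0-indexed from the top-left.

The receptive field on the input at this output position is [0 / -0.5 / -2.8]. Elementwise product with the kernel and sum: 0·0.5 + -2.8·2.

-5.6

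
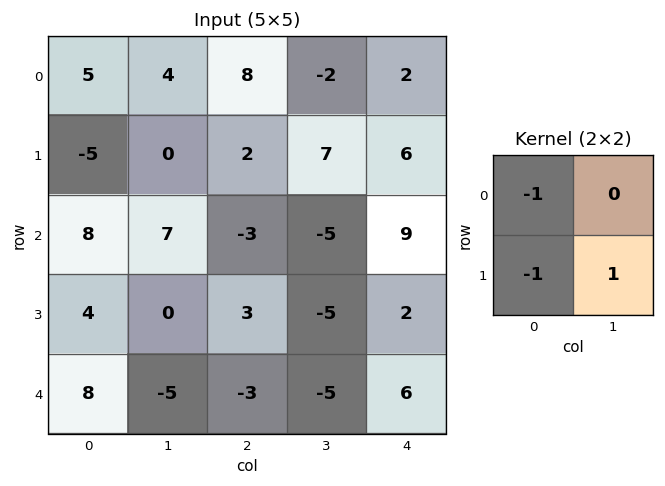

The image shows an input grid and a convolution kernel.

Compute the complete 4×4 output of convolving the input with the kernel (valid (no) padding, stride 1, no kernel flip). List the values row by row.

Output[0,0]: The receptive field on the input at this output position is [5 4 / -5 0]. Elementwise product with the kernel and sum: 5·-1 + -5·-1 + 0·1.

0 -2 -3 1
4 -10 -4 7
-12 -4 -5 12
-17 2 -5 16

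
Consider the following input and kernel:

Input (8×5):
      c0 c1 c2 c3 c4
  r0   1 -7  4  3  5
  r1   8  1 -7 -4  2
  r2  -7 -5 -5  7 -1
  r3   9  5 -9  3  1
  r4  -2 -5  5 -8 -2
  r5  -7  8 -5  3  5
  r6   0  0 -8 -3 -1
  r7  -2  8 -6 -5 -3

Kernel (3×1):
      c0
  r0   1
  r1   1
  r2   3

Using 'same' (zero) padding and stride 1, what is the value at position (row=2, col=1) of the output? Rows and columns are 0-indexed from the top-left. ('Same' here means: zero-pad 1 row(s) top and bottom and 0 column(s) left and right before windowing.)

The receptive field on the zero-padded input at this output position is [1 / -5 / 5]. Elementwise product with the kernel and sum: 1·1 + -5·1 + 5·3.

11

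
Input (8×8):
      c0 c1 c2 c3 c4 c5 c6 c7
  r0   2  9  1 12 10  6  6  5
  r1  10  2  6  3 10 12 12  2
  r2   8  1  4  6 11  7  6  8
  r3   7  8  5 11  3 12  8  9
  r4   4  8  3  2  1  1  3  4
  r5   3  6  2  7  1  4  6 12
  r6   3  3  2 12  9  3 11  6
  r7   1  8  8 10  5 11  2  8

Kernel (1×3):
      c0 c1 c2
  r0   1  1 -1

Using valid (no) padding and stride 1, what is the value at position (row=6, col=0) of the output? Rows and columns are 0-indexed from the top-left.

4

The receptive field on the input at this output position is [3 3 2]. Elementwise product with the kernel and sum: 3·1 + 3·1 + 2·-1.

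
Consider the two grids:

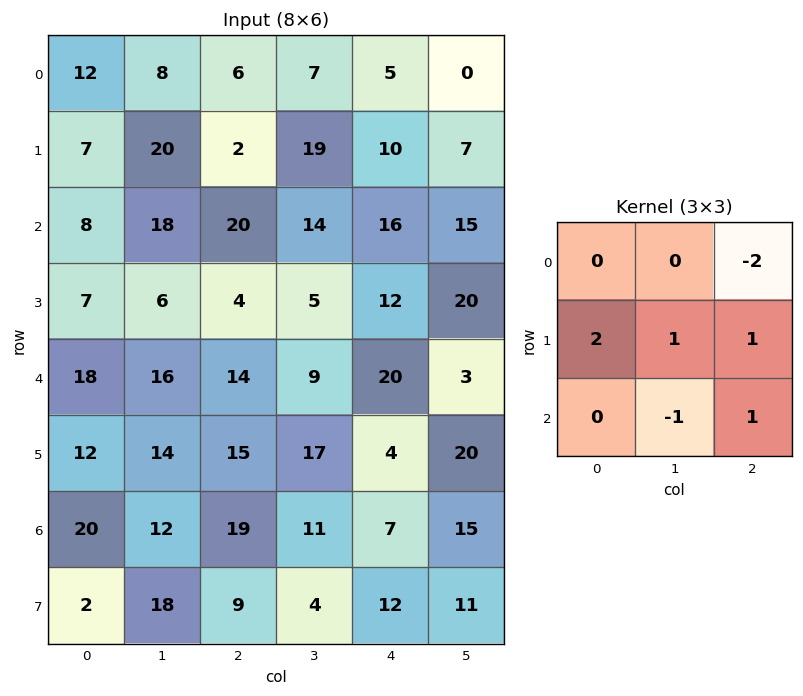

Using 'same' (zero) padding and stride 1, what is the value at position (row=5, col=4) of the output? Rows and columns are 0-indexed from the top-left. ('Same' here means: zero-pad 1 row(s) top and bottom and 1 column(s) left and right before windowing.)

The receptive field on the zero-padded input at this output position is [9 20 3 / 17 4 20 / 11 7 15]. Elementwise product with the kernel and sum: 3·-2 + 17·2 + 4·1 + 20·1 + 7·-1 + 15·1.

60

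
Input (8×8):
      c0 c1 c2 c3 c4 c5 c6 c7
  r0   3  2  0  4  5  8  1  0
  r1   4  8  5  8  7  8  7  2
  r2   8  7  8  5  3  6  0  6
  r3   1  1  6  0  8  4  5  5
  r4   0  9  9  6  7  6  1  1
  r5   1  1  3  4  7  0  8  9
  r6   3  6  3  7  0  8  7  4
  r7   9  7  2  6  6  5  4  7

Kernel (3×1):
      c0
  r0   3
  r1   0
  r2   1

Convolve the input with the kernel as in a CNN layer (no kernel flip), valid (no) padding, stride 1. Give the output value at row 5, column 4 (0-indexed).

The receptive field on the input at this output position is [7 / 0 / 6]. Elementwise product with the kernel and sum: 7·3 + 6·1.

27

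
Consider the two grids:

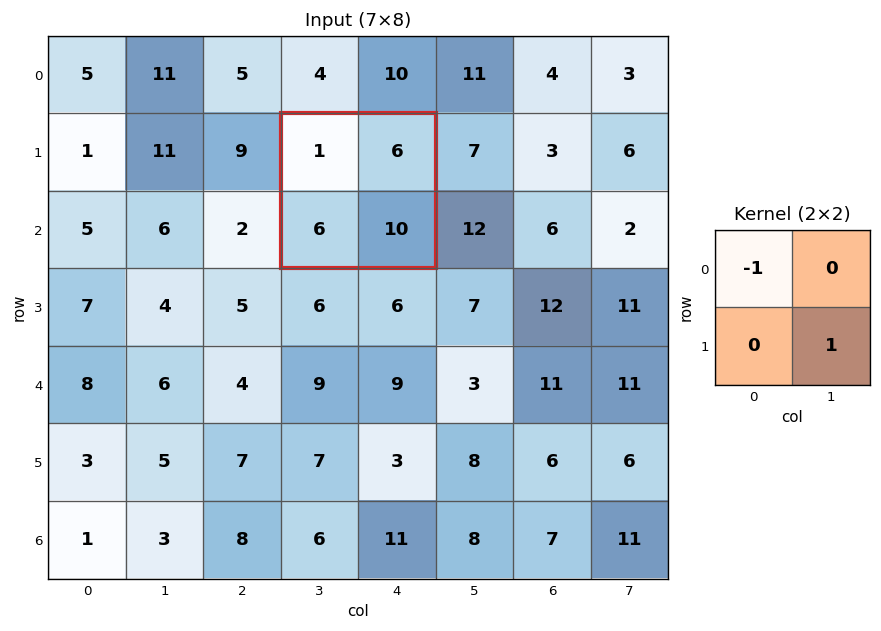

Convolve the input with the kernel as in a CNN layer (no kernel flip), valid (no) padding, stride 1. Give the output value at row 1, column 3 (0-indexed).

The receptive field on the input at this output position is [1 6 / 6 10]. Elementwise product with the kernel and sum: 1·-1 + 10·1.

9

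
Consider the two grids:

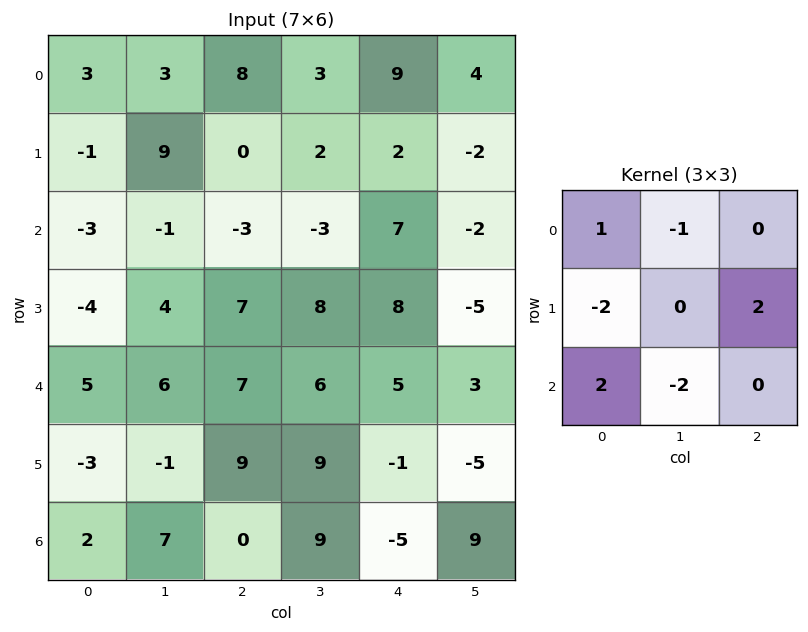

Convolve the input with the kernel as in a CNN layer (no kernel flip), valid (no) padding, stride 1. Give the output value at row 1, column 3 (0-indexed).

The receptive field on the input at this output position is [2 2 -2 / -3 7 -2 / 8 8 -5]. Elementwise product with the kernel and sum: 2·1 + 2·-1 + -3·-2 + -2·2 + 8·2 + 8·-2.

2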